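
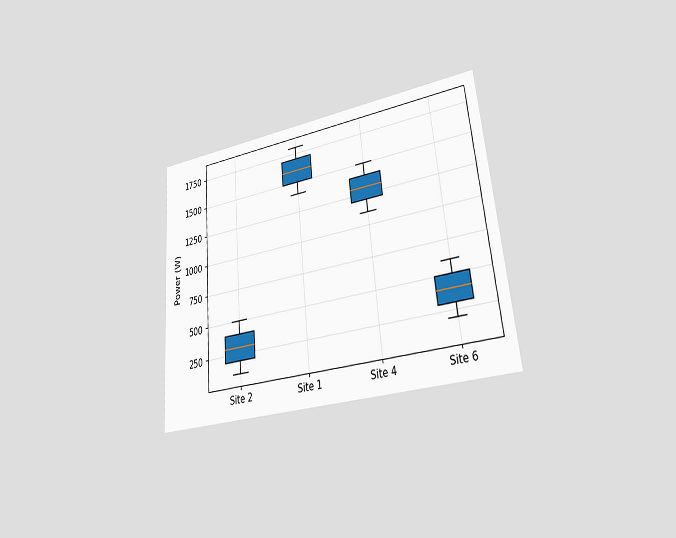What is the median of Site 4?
The chart is tilted about 5° counter-clockwise and viewed at a slight angle. The median line in the Site 4 box sits at 1300W.

1300W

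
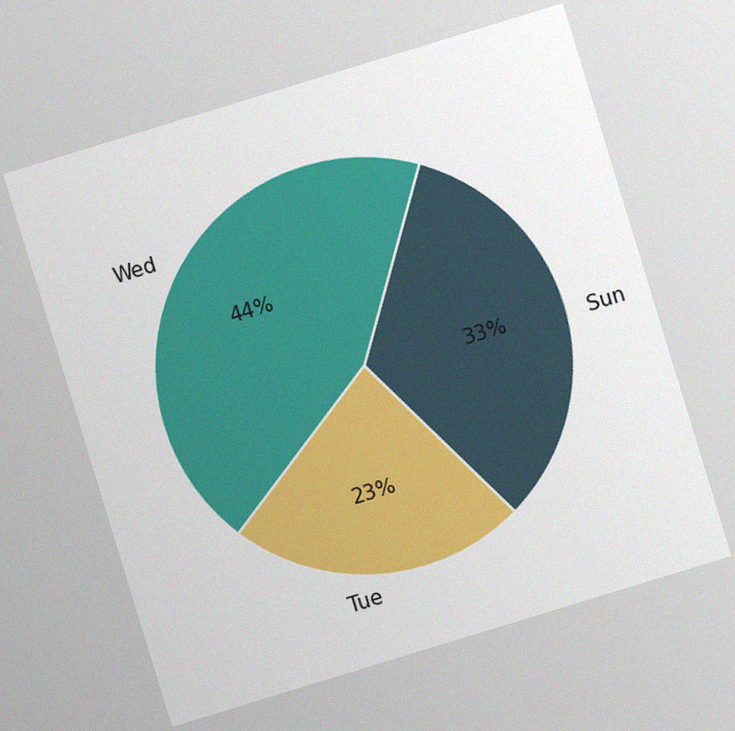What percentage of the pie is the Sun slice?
33%

The chart is tilted about 17° counter-clockwise, with some photo noise. The Sun slice takes up 33% of the pie.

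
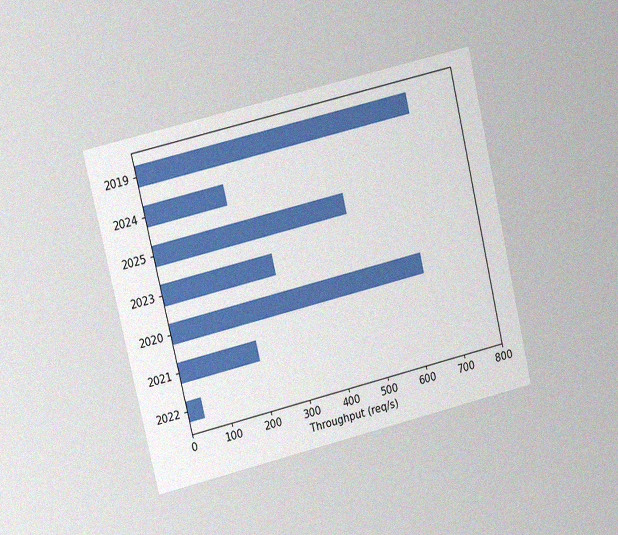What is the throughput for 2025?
480req/s

The chart is tilted about 13° counter-clockwise and viewed at a slight angle, with some photo noise. Reading along the chart's x-axis, the 2025 bar reaches 480req/s.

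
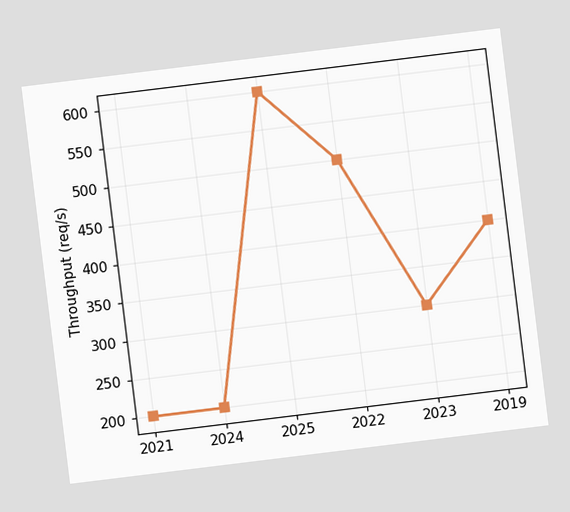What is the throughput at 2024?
200req/s

The chart is tilted about 7° counter-clockwise. At 2024, the line is at 200req/s.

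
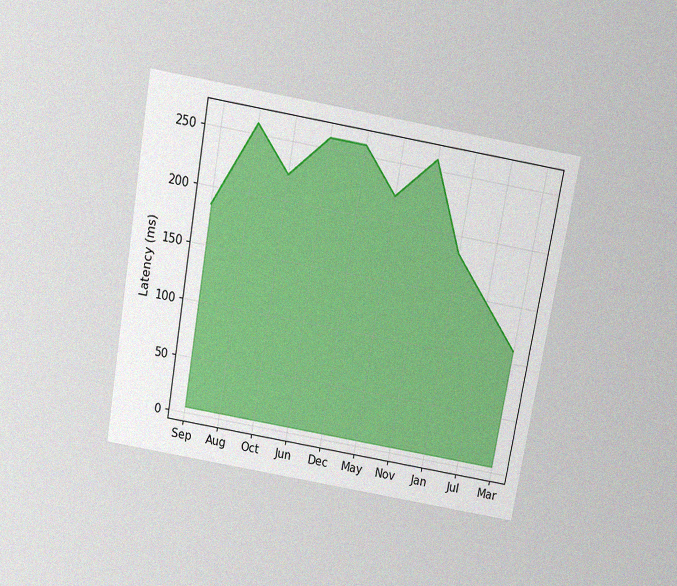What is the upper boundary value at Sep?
185ms

The chart is tilted about 10° clockwise and viewed slightly from above, with some photo noise. At Sep the upper boundary is at 185ms.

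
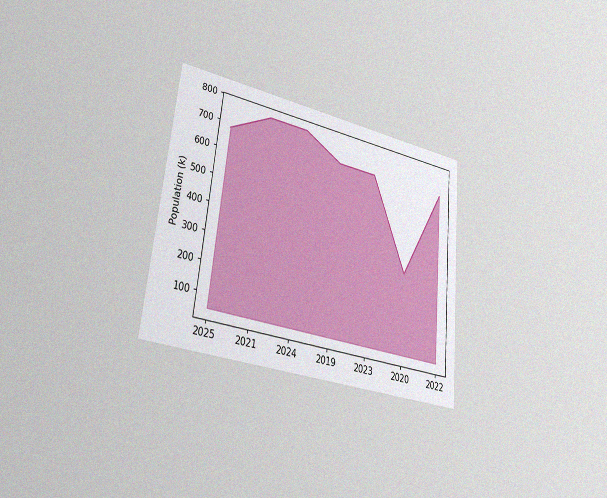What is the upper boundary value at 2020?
The chart is tilted about 6° clockwise and viewed slightly from the left, with some photo noise. At 2020 the upper boundary is at 340k.

340k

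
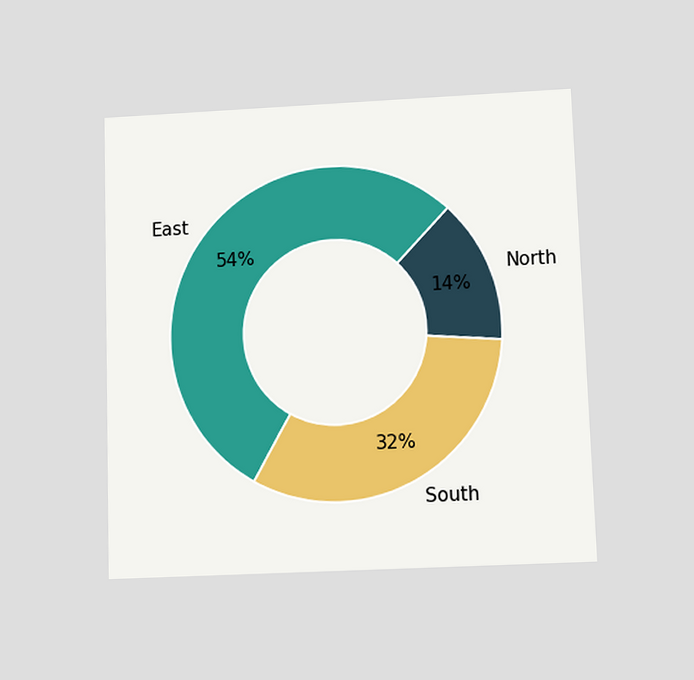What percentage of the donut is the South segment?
The chart is viewed slightly from below. The South segment takes up 32% of the ring.

32%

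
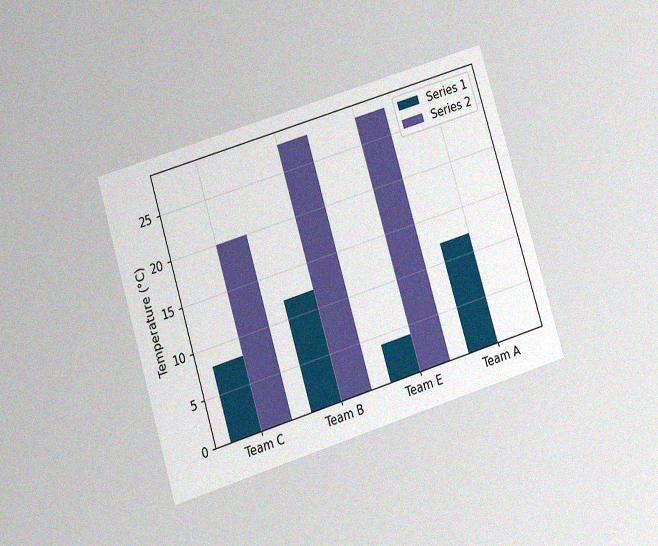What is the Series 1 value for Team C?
8°C

The chart is tilted about 17° counter-clockwise and viewed at a slight angle, with some photo noise. The Series 1 bar at Team C reaches 8°C on the y-axis.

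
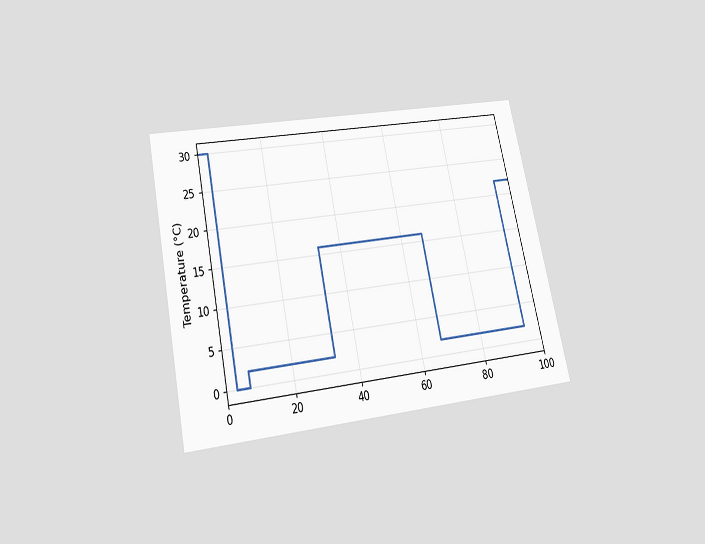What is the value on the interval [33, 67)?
The chart is tilted about 12° counter-clockwise and viewed slightly from below. On [33, 67) the step sits at 16°C.

16°C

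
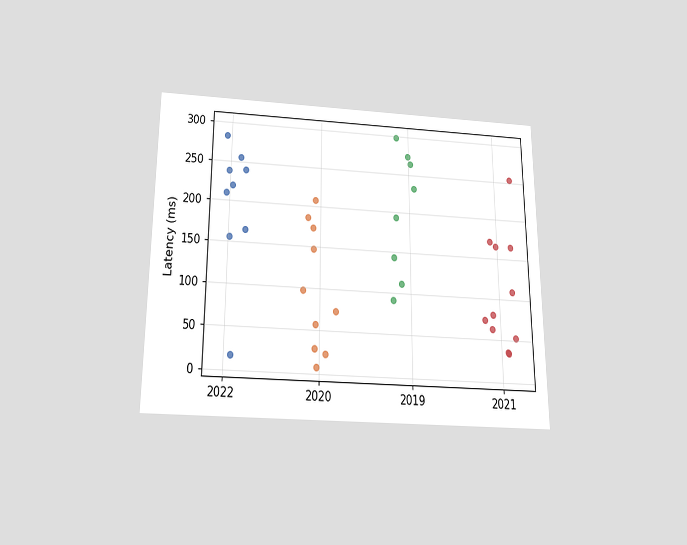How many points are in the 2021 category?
11

The chart is viewed slightly from below. Counting the markers in the 2021 column gives 11.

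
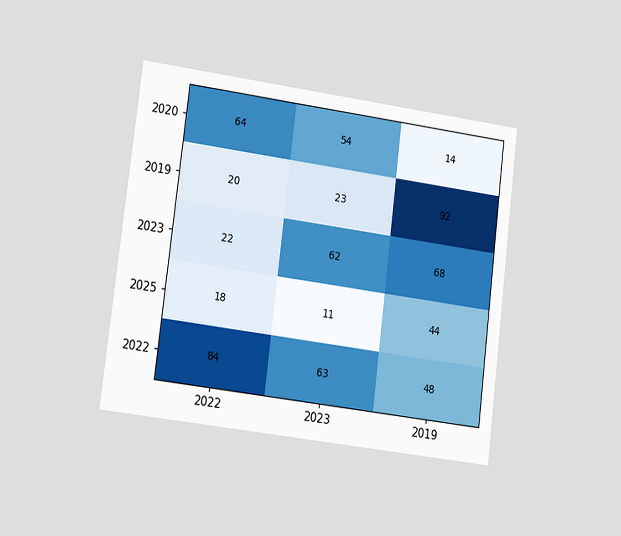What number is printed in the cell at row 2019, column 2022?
20

The chart is tilted about 7° clockwise and viewed slightly from the left. The (2019, 2022) cell reads 20.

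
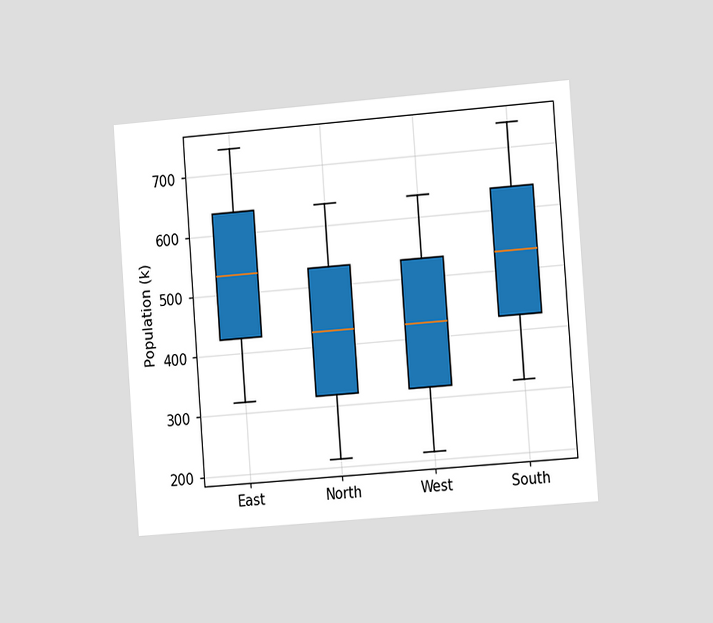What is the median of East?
The chart is tilted about 4° counter-clockwise and viewed slightly from the right. The median line in the East box sits at 530k.

530k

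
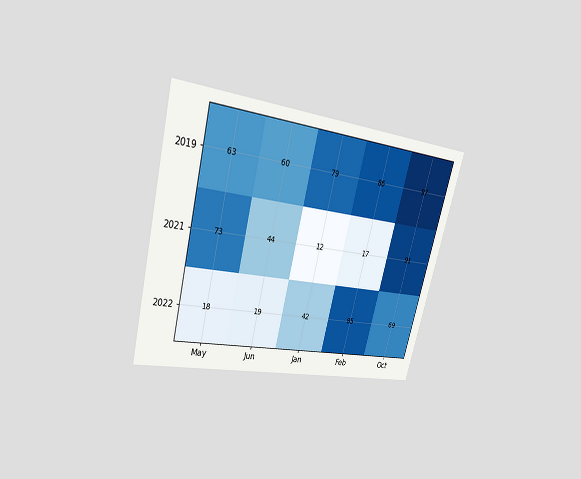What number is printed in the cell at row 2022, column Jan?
The chart is tilted about 14° clockwise and viewed at a slight angle. The (2022, Jan) cell reads 42.

42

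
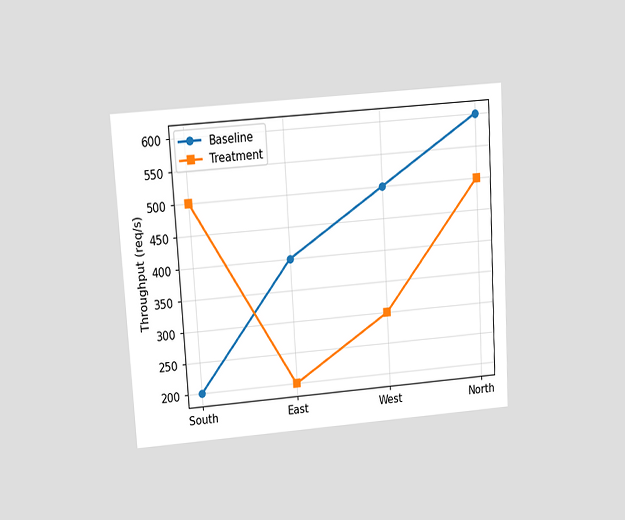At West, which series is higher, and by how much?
Baseline, by 200req/s

The chart is tilted about 3° counter-clockwise and viewed slightly from above. At West, Baseline sits above the other line by 200req/s.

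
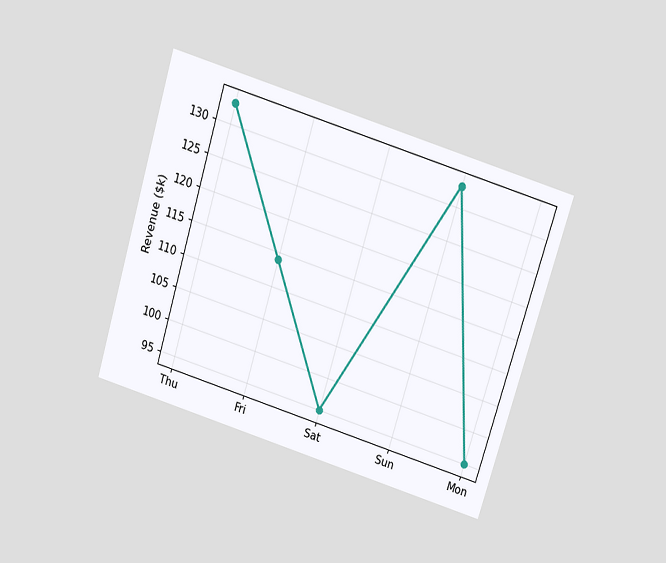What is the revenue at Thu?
$133k

The chart is tilted about 17° clockwise and viewed slightly from above. At Thu, the line is at $133k.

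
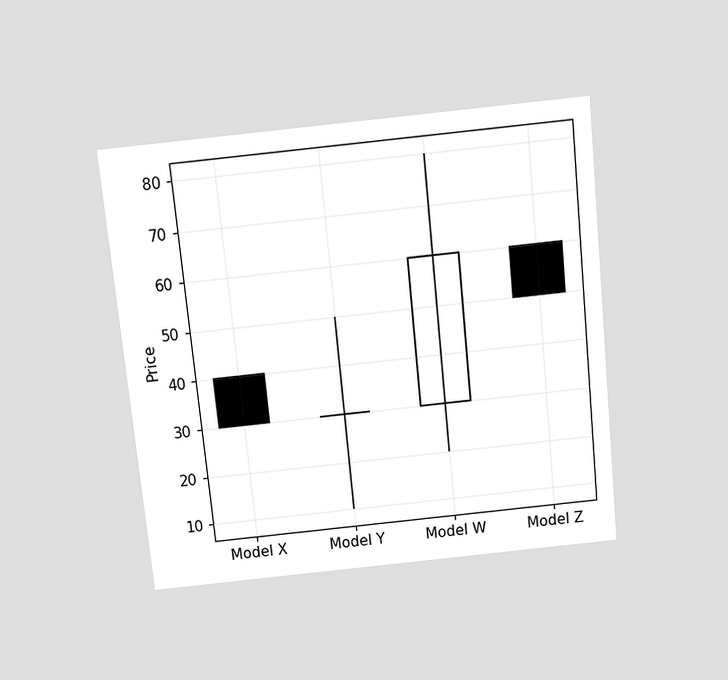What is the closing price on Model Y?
The chart is tilted about 6° counter-clockwise and viewed slightly from above. The Model Y candle closes at 30.

30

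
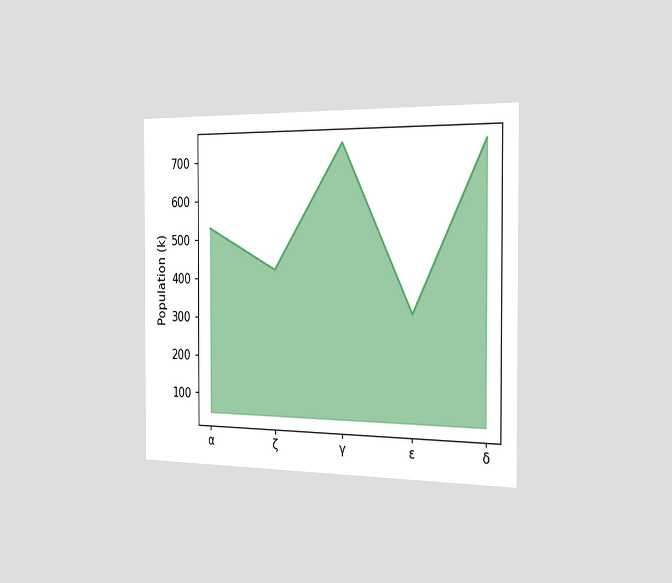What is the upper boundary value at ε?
The chart is viewed slightly from the right. At ε the upper boundary is at 318k.

318k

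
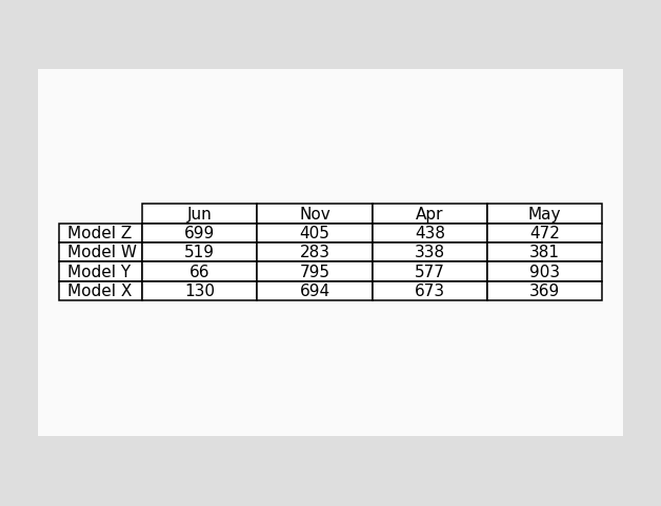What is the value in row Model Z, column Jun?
699

The (Model Z, Jun) cell reads 699.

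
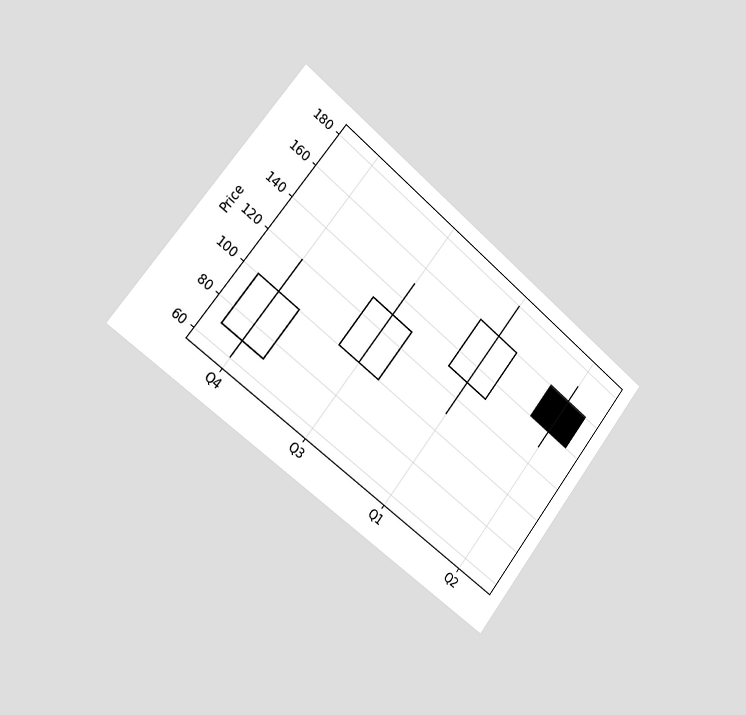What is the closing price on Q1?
The chart is tilted about 39° clockwise and viewed slightly from the left. The Q1 candle closes at 160.

160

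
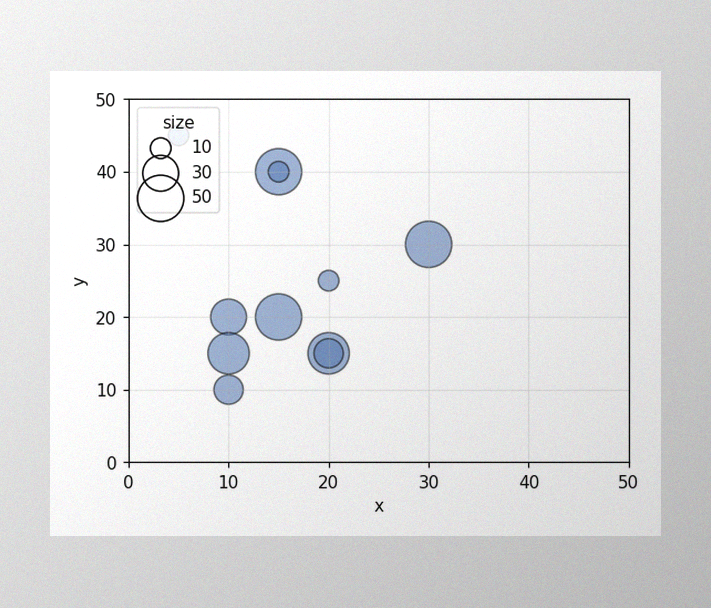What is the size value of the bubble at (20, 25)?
10

The image has some photo noise and uneven lighting. Matching the bubble at (20, 25) against the size legend gives 10.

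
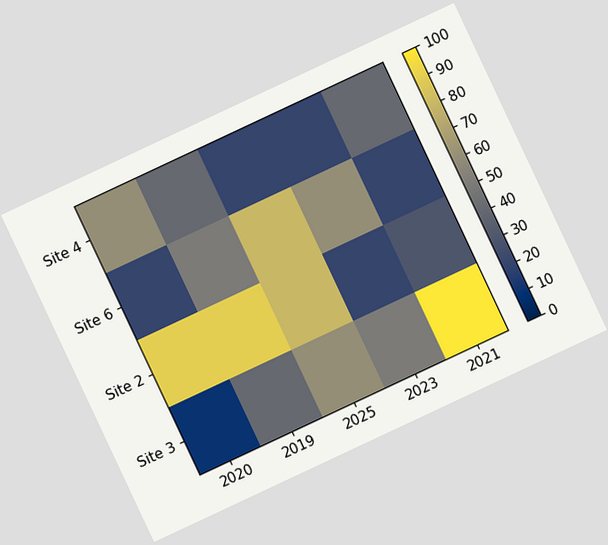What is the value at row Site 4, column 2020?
The chart is tilted about 25° counter-clockwise. Matching cell (Site 4, 2020) against the colorbar gives 60.

60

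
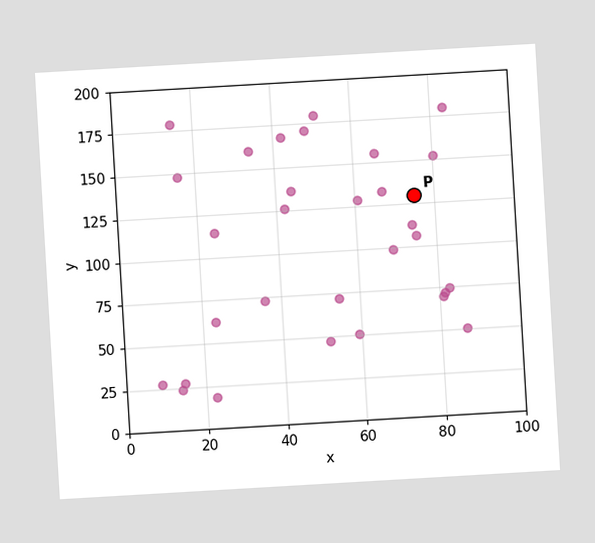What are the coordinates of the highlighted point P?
(75, 130)

The chart is tilted about 3° counter-clockwise. Following the gridlines from P to each axis, P sits at (75, 130).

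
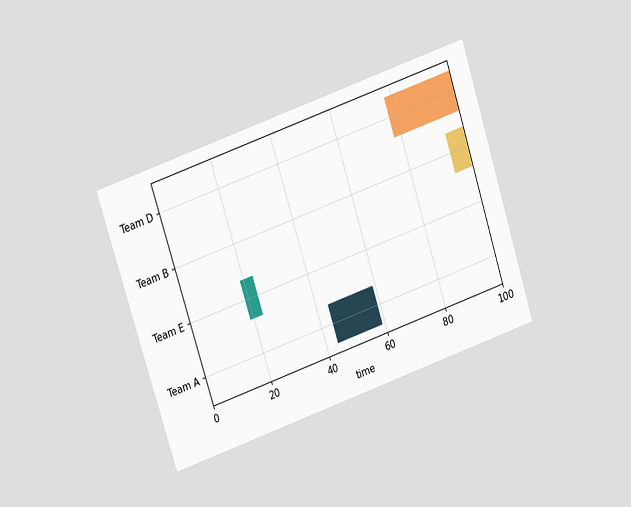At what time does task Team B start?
94

The chart is tilted about 18° counter-clockwise and viewed at a slight angle. The Team B bar begins at t=94.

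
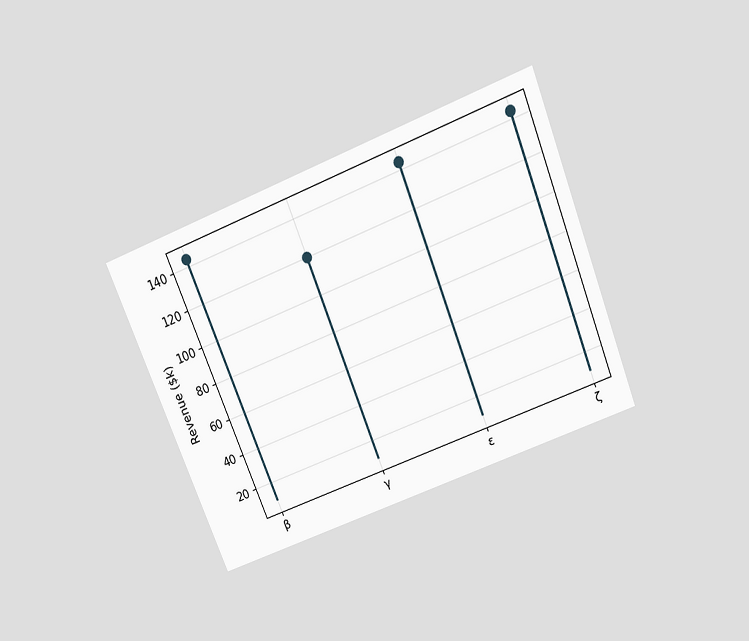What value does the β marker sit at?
The chart is tilted about 22° counter-clockwise and viewed slightly from above. The β marker sits at $144k.

$144k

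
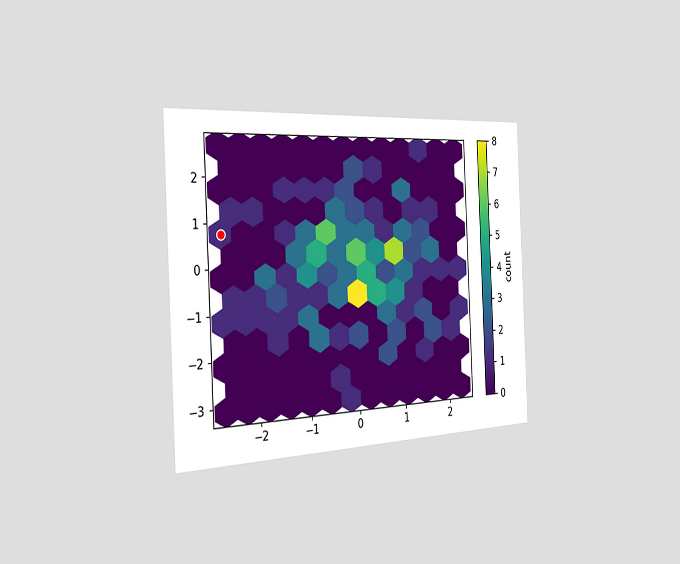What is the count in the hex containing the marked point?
The chart is tilted about 3° counter-clockwise and viewed slightly from the left. The marked hex reads 1 on the colorbar.

1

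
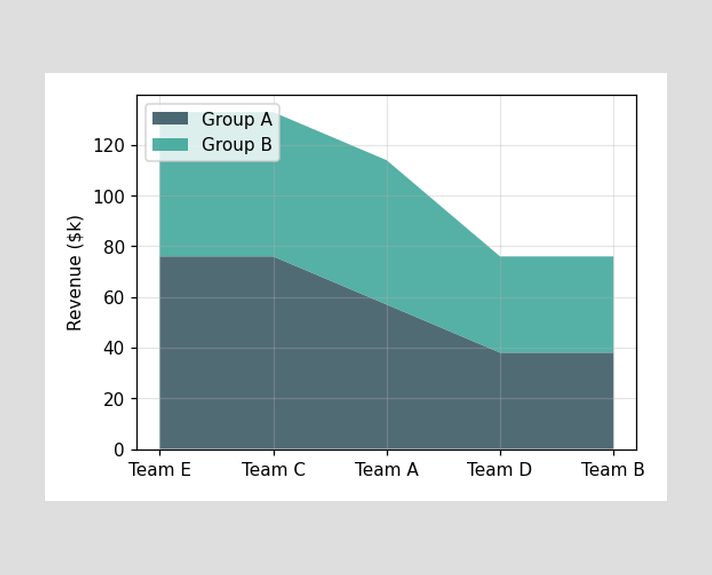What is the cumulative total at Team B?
The stacked total at Team B reaches $76k.

$76k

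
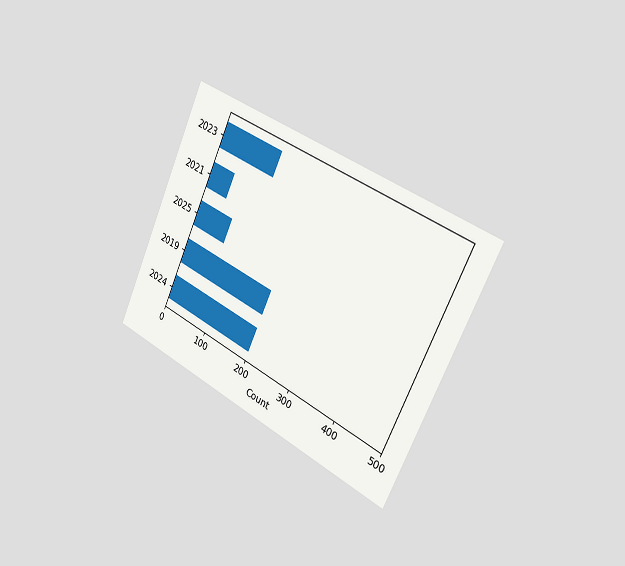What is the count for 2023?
125

The chart is tilted about 25° clockwise and viewed slightly from the right. Reading along the chart's x-axis, the 2023 bar reaches 125.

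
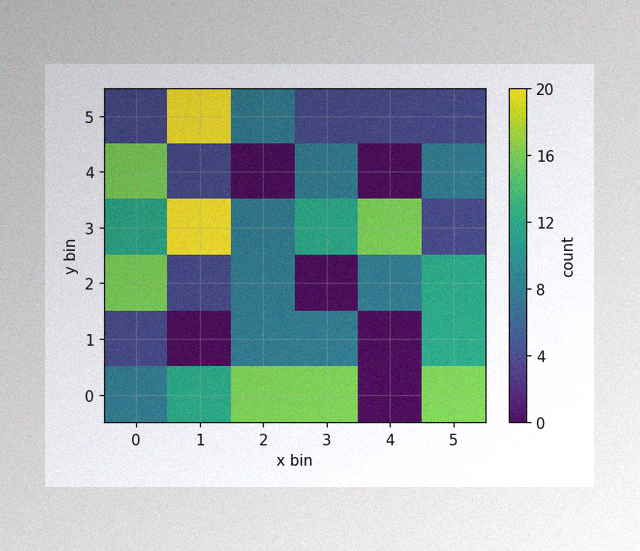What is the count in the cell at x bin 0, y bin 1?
4

The image has some photo noise and uneven lighting. Matching the cell (0, 1) against the colorbar gives 4.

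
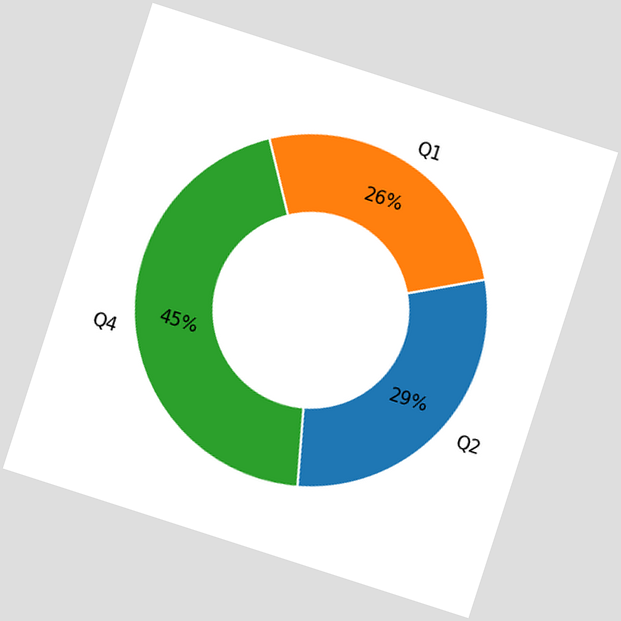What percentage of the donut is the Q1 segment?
26%

The chart is tilted about 18° clockwise. The Q1 segment takes up 26% of the ring.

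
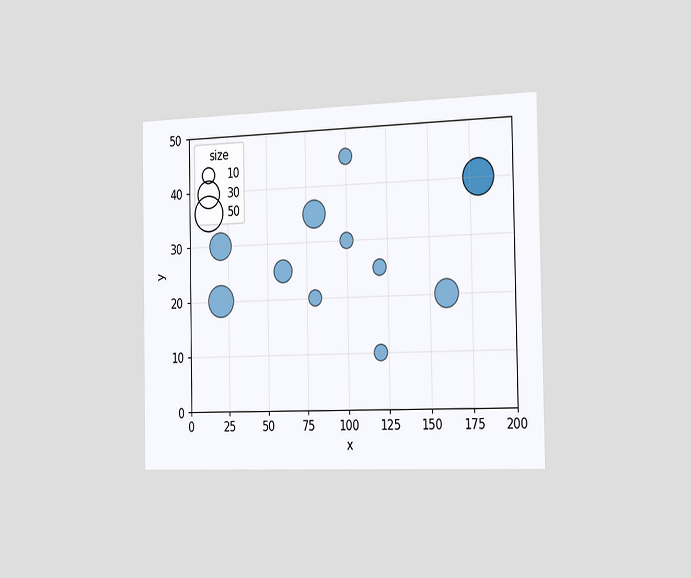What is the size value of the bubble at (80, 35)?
The chart is viewed slightly from the right. Matching the bubble at (80, 35) against the size legend gives 30.

30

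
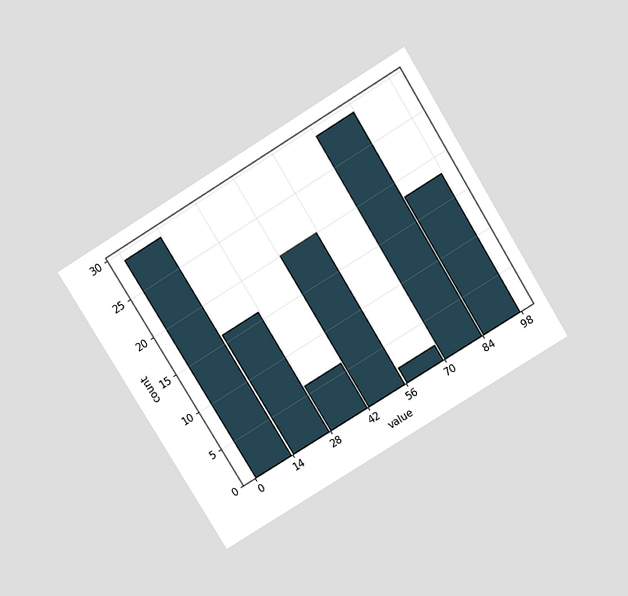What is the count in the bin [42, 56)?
20

The chart is tilted about 31° counter-clockwise and viewed slightly from above. The [42, 56) bin has height 20.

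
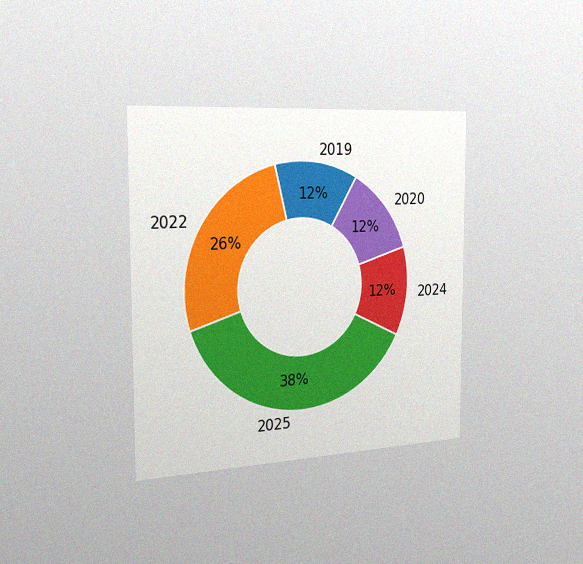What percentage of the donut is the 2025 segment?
The chart is viewed slightly from the left, with some photo noise. The 2025 segment takes up 38% of the ring.

38%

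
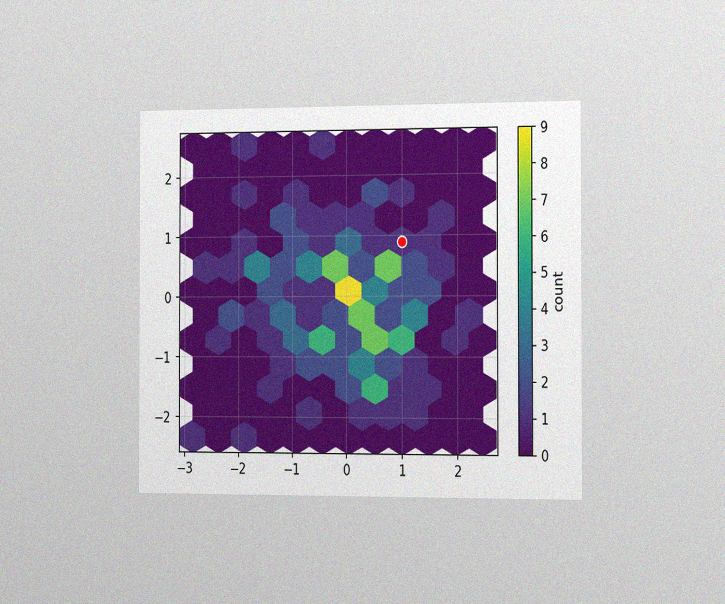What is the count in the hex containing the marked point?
The chart is viewed slightly from the right, with some photo noise. The marked hex reads 1 on the colorbar.

1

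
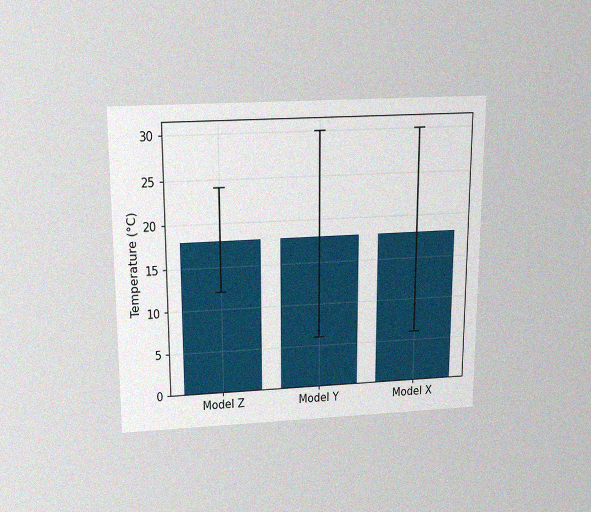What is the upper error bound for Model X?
30°C

The chart is viewed slightly from above, with some photo noise. The Model X bar's upper whisker reaches 30°C.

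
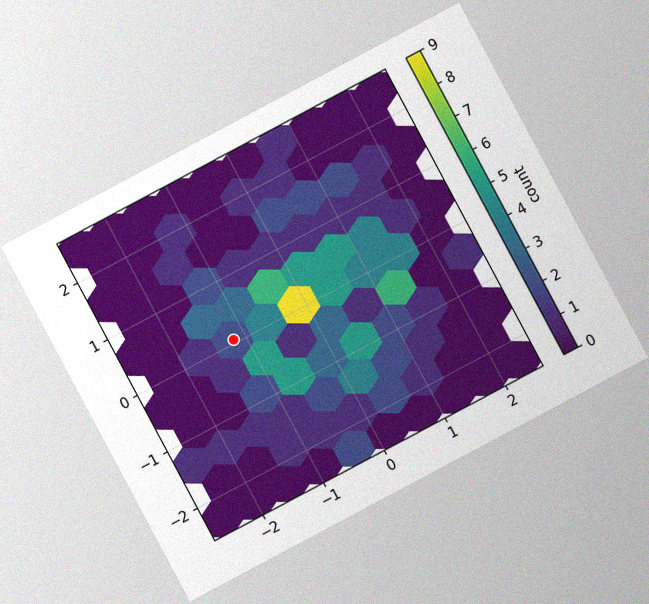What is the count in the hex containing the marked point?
The chart is tilted about 28° counter-clockwise, with some photo noise. The marked hex reads 2 on the colorbar.

2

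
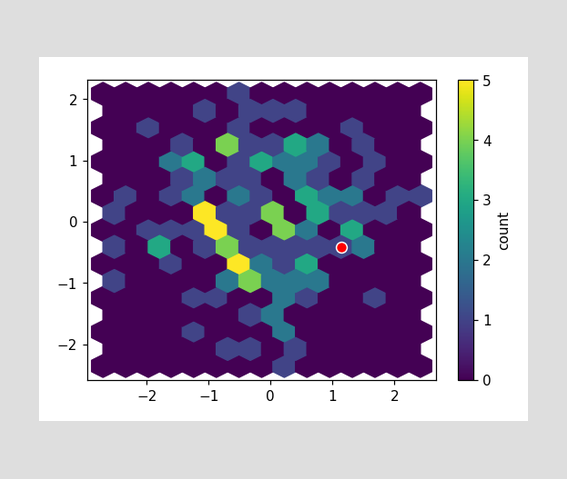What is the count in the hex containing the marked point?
The marked hex reads 1 on the colorbar.

1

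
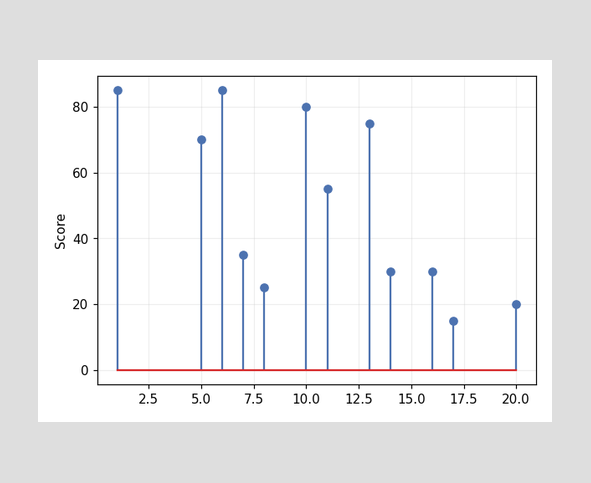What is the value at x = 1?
The stem at x=1 reaches 85.

85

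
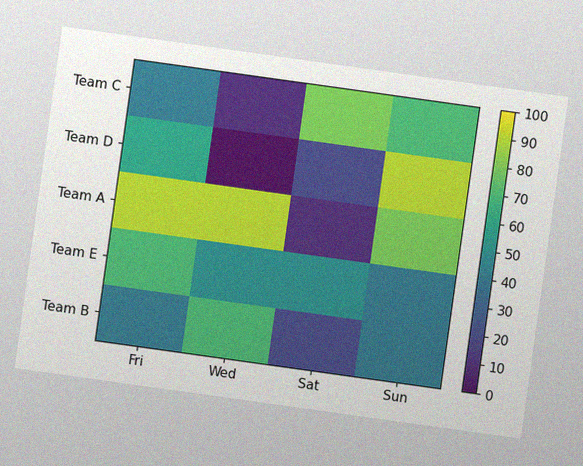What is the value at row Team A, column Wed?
90

The chart is tilted about 8° clockwise, with some photo noise. Matching cell (Team A, Wed) against the colorbar gives 90.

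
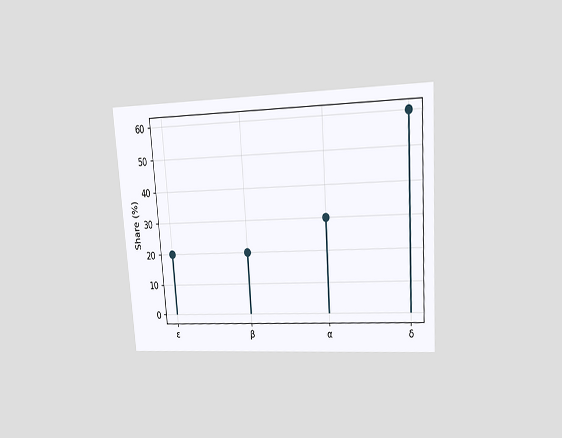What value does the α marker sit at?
30%

The chart is tilted about 4° counter-clockwise and viewed at a slight angle. The α marker sits at 30%.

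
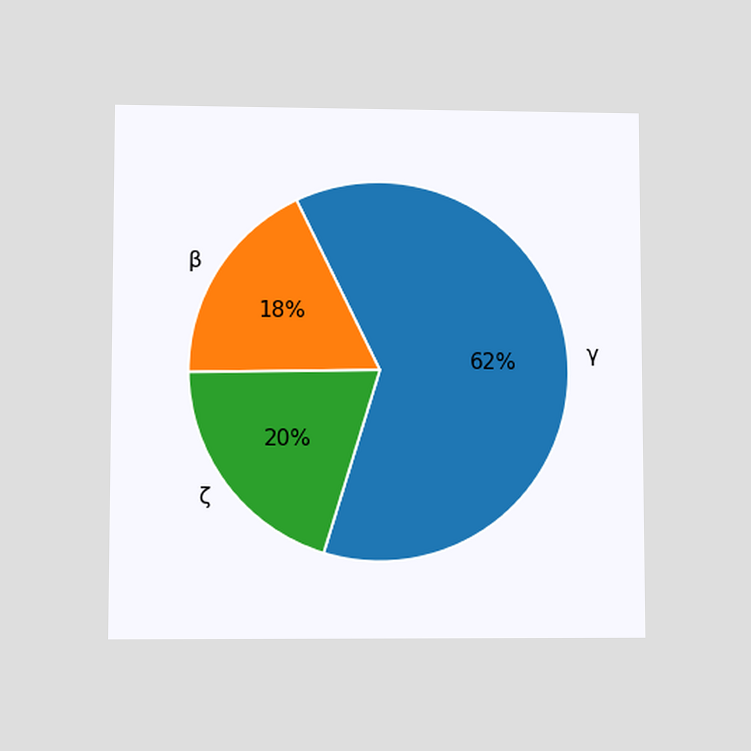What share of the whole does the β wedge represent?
18%

The chart is viewed at a slight angle. The β slice takes up 18% of the pie.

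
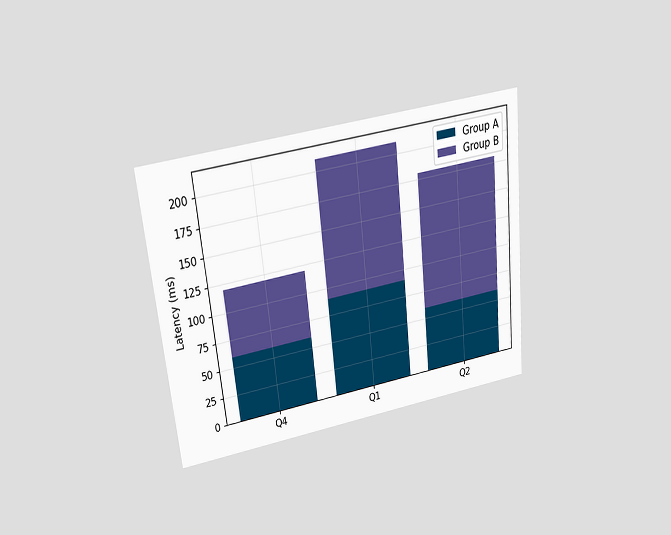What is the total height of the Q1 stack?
210ms

The chart is tilted about 6° counter-clockwise and viewed slightly from above. The Q1 stack's top reaches 210ms on the y-axis.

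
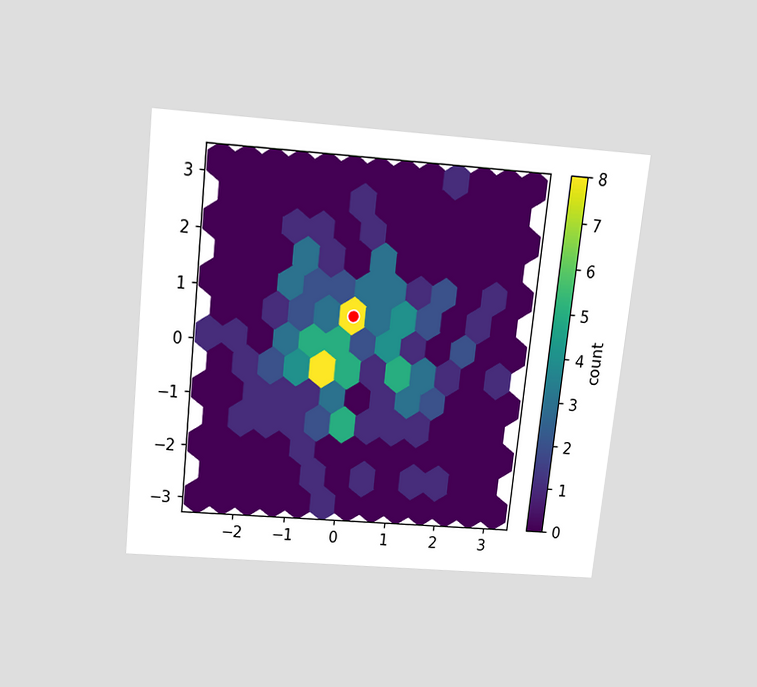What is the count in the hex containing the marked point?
The chart is tilted about 6° clockwise and viewed slightly from above. The marked hex reads 8 on the colorbar.

8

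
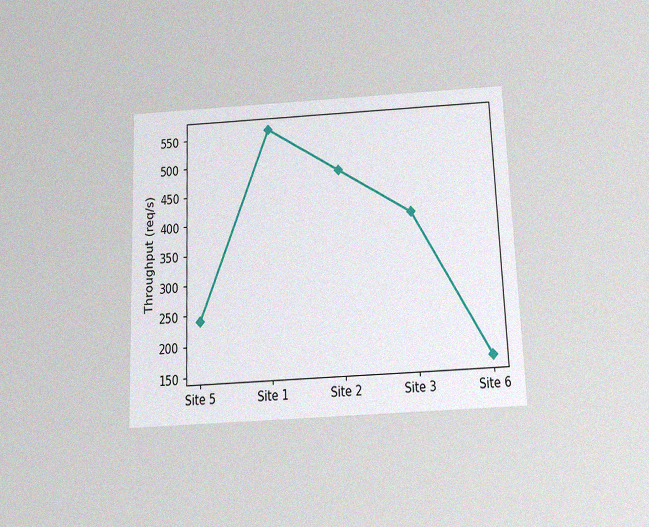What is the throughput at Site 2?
The chart is tilted about 2° counter-clockwise and viewed slightly from below, with some photo noise. At Site 2, the line is at 480req/s.

480req/s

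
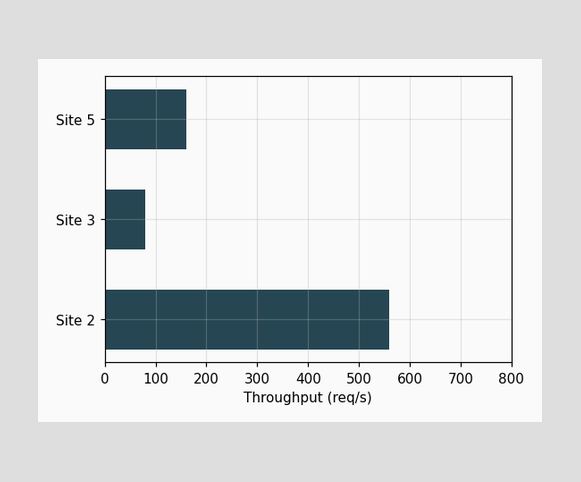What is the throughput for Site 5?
Reading along the chart's x-axis, the Site 5 bar reaches 160req/s.

160req/s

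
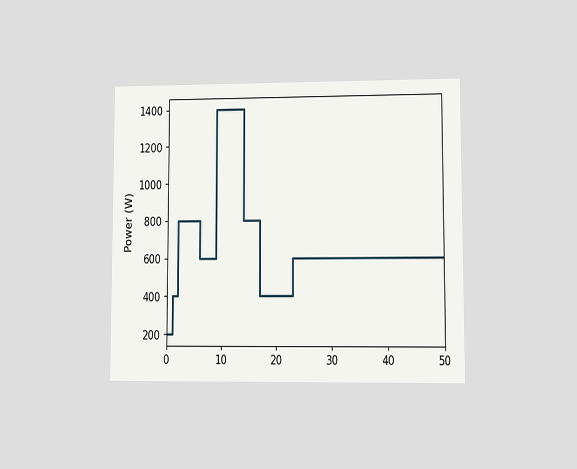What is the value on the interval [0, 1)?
The chart is viewed at a slight angle. On [0, 1) the step sits at 200W.

200W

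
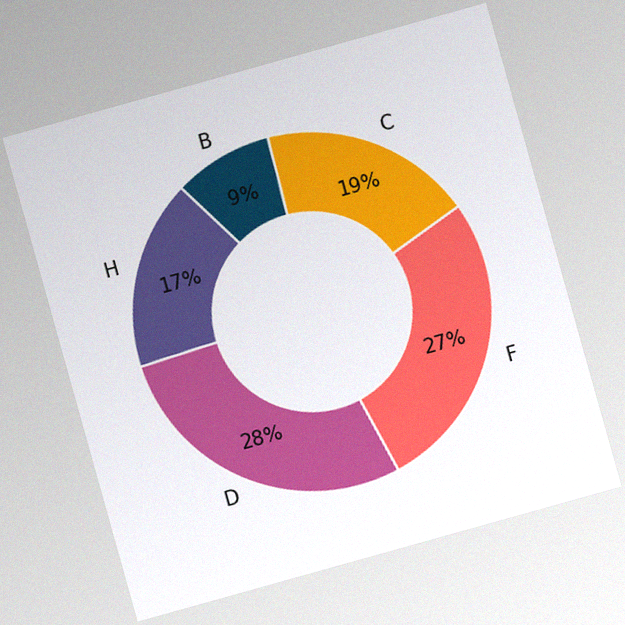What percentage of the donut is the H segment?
17%

The chart is tilted about 16° counter-clockwise, with some photo noise. The H segment takes up 17% of the ring.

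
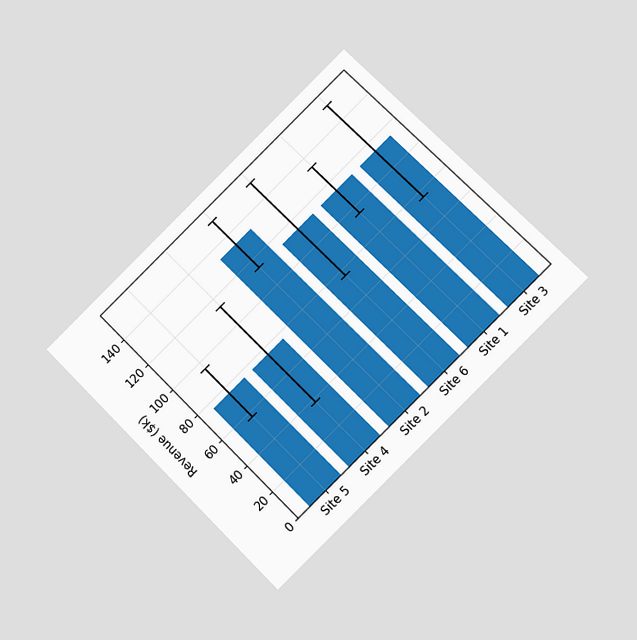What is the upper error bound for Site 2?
$152k

The chart is tilted about 45° counter-clockwise and viewed at a slight angle. The Site 2 bar's upper whisker reaches $152k.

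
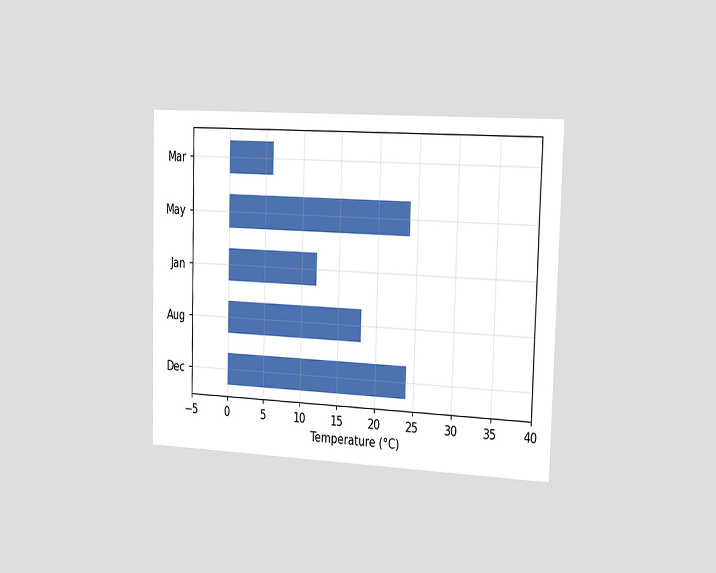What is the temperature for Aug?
The chart is viewed slightly from the right. Reading along the chart's x-axis, the Aug bar reaches 18°C.

18°C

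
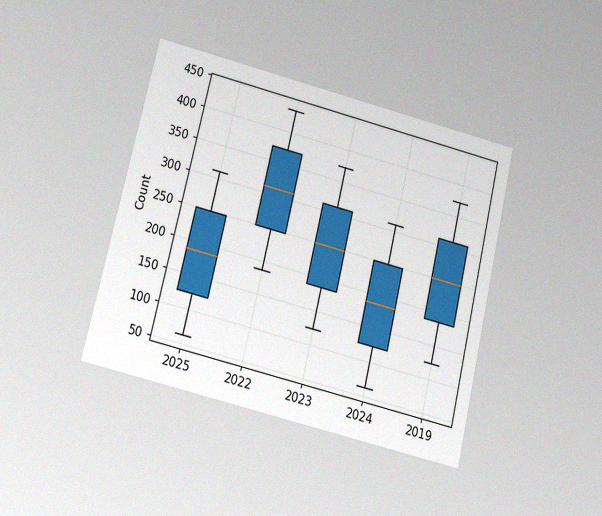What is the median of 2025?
The chart is tilted about 13° clockwise and viewed slightly from below, with some photo noise. The median line in the 2025 box sits at 186.

186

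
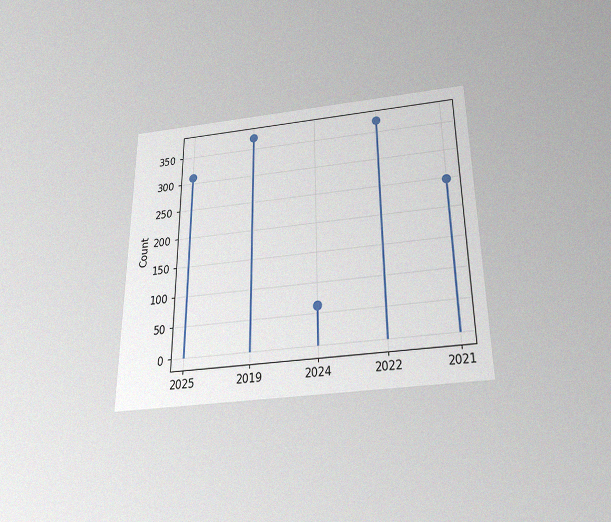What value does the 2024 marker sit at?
The chart is viewed slightly from below, with some photo noise. The 2024 marker sits at 62.

62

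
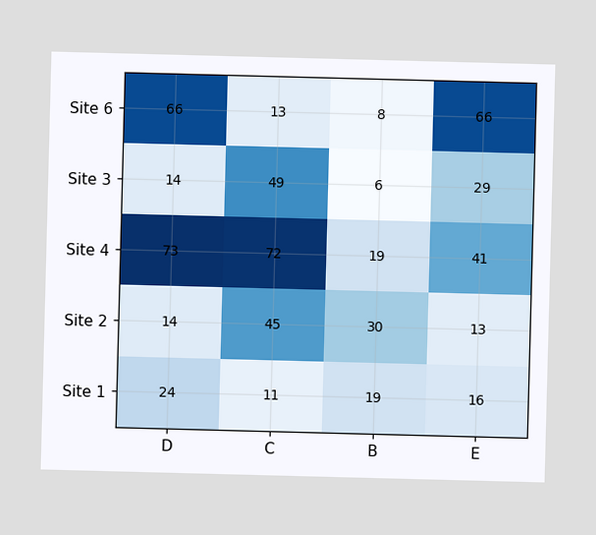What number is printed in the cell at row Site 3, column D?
14

The (Site 3, D) cell reads 14.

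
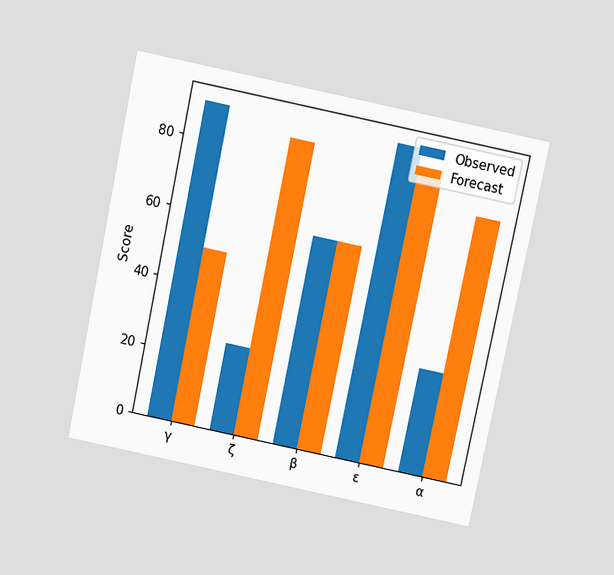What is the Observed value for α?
The chart is tilted about 12° clockwise and viewed slightly from above. The Observed bar at α reaches 30 on the y-axis.

30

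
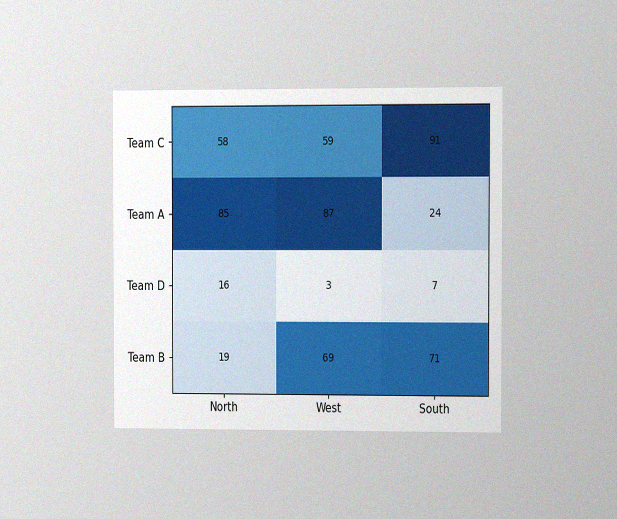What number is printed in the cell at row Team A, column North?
85

The chart is viewed at a slight angle, with some photo noise. The (Team A, North) cell reads 85.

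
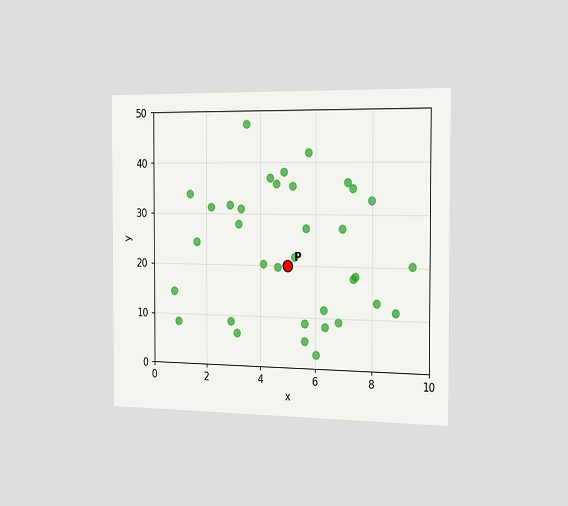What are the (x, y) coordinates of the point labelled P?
The chart is viewed slightly from the right. Following the gridlines from P to each axis, P sits at (5, 20).

(5, 20)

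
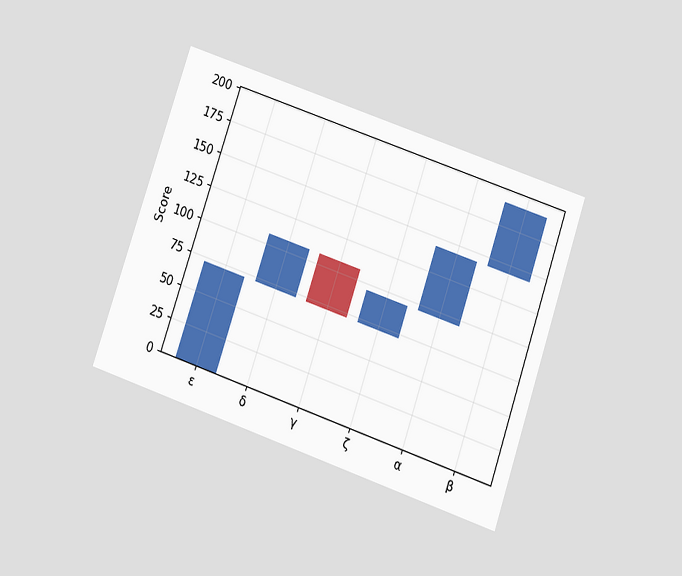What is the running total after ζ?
The chart is tilted about 19° clockwise and viewed slightly from below. After ζ the running total reaches 96.

96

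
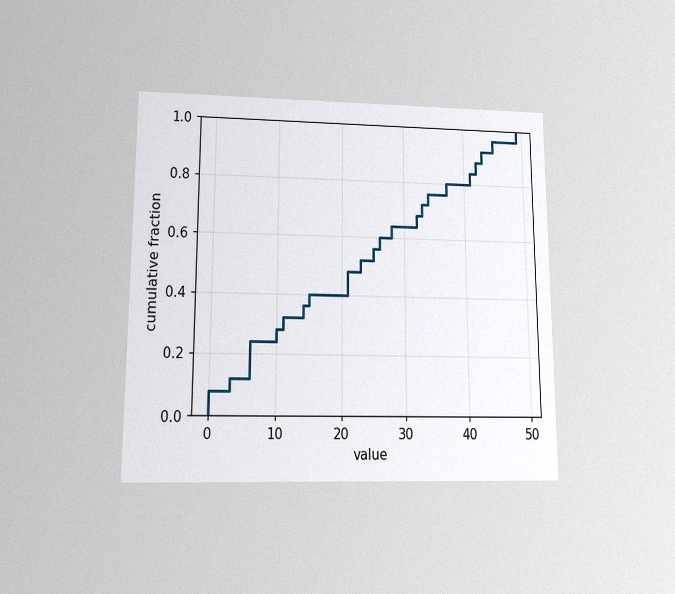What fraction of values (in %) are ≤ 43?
The chart is viewed at a slight angle, with some photo noise. At x=43 the ECDF step is at 92%.

92%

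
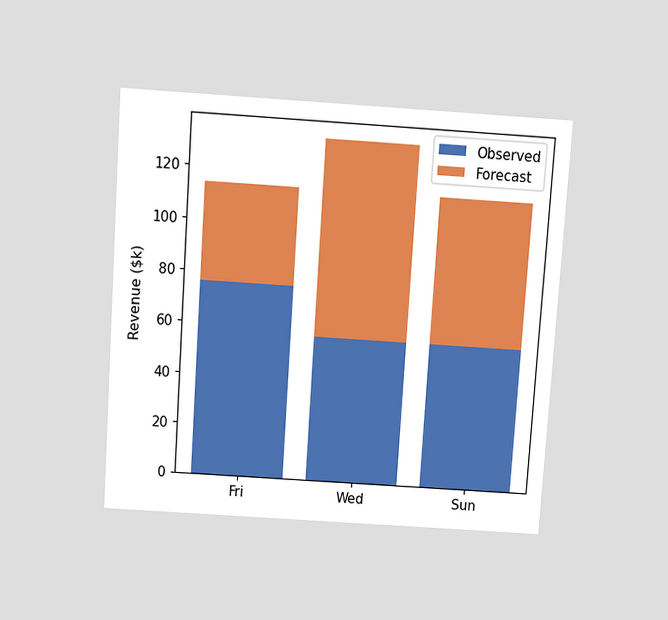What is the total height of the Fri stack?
$114k

The chart is tilted about 4° clockwise and viewed slightly from above. The Fri stack's top reaches $114k on the y-axis.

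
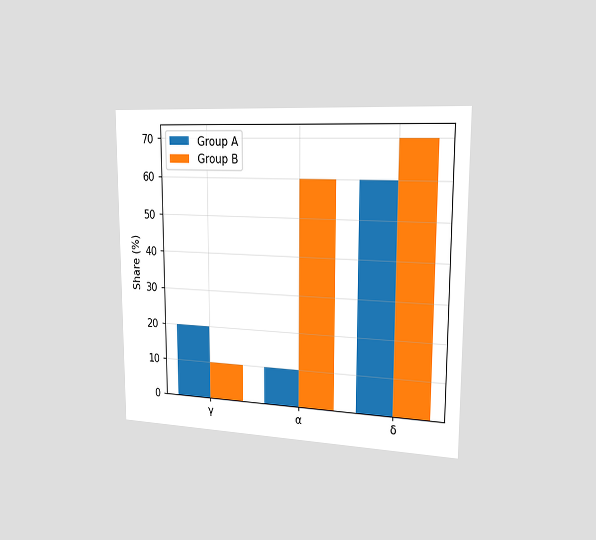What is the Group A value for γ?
20%

The chart is viewed slightly from the right. The Group A bar at γ reaches 20% on the y-axis.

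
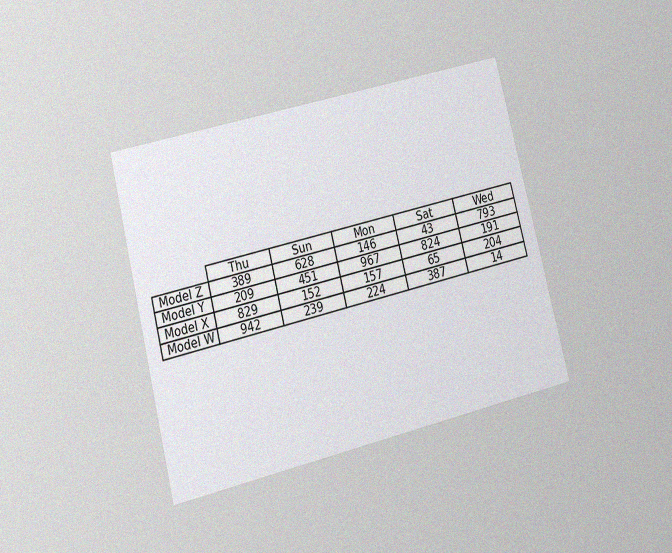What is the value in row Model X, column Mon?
157

The chart is tilted about 14° counter-clockwise and viewed at a slight angle, with some photo noise. The (Model X, Mon) cell reads 157.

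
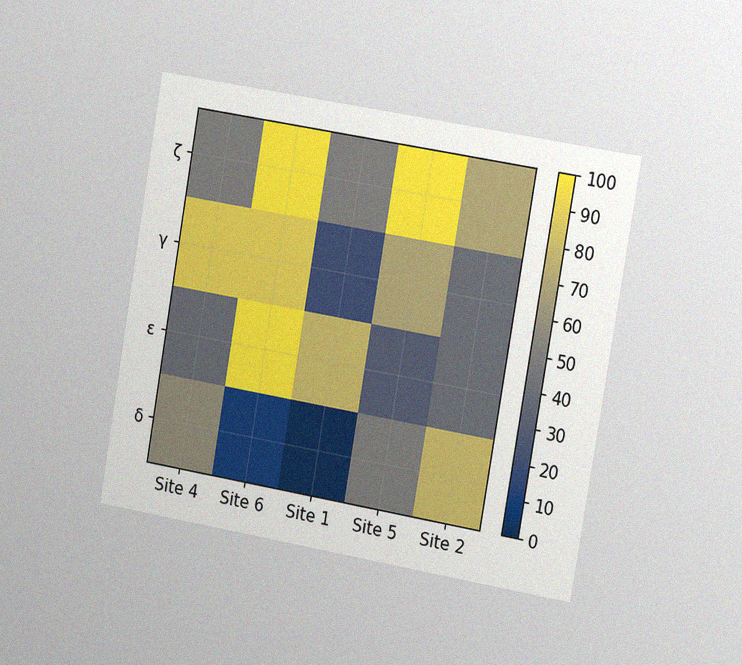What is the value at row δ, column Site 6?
10

The chart is tilted about 10° clockwise and viewed slightly from the right, with some photo noise. Matching cell (δ, Site 6) against the colorbar gives 10.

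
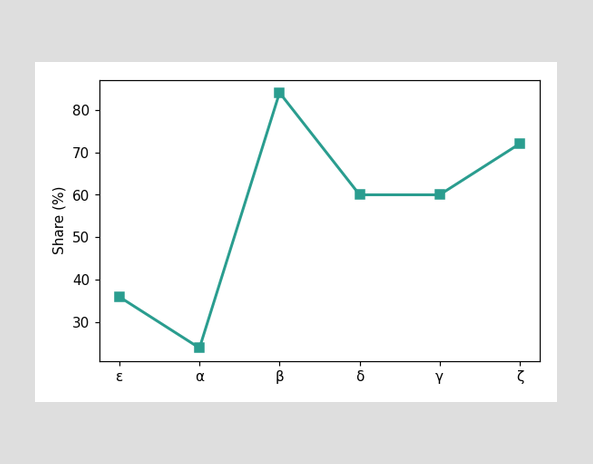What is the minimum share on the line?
24%

The lowest point is at α, and reading across to the y-axis gives 24%.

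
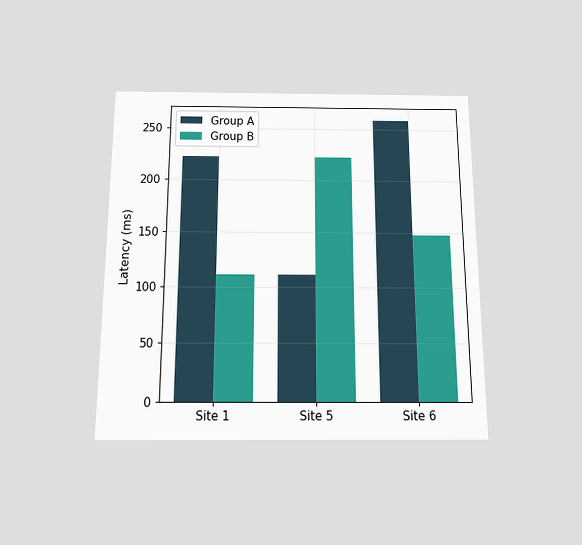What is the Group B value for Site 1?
111ms

The chart is viewed slightly from below. The Group B bar at Site 1 reaches 111ms on the y-axis.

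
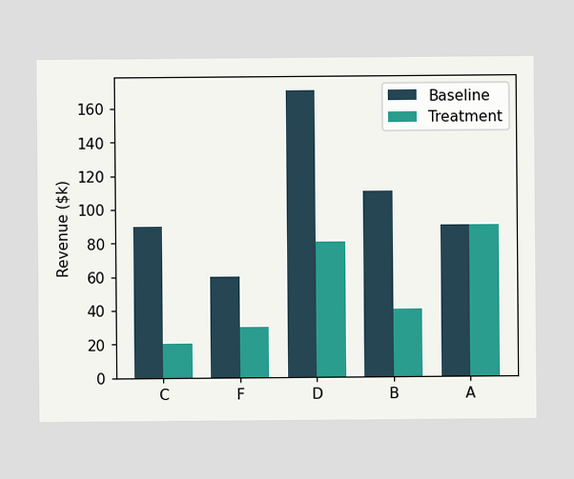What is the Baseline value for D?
The Baseline bar at D reaches $170k on the y-axis.

$170k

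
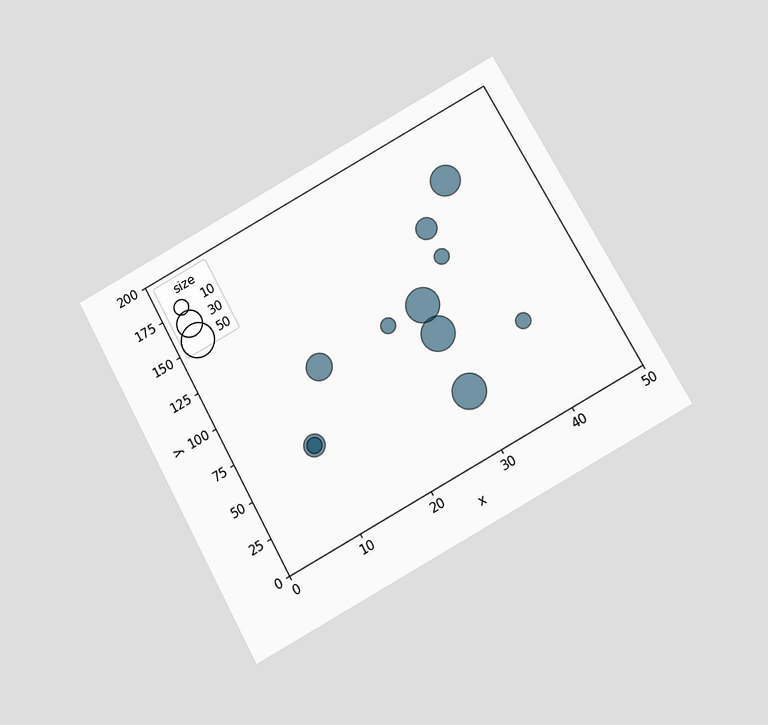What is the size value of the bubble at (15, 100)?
30

The chart is tilted about 29° counter-clockwise and viewed slightly from below. Matching the bubble at (15, 100) against the size legend gives 30.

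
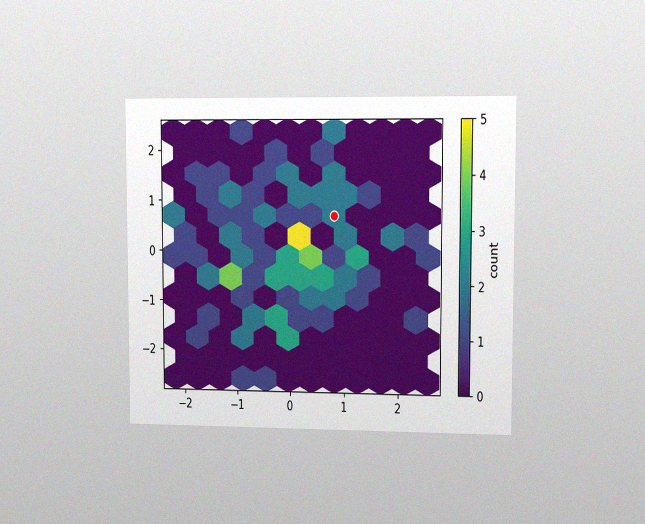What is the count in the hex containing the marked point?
2

The chart is viewed slightly from the right, with some photo noise. The marked hex reads 2 on the colorbar.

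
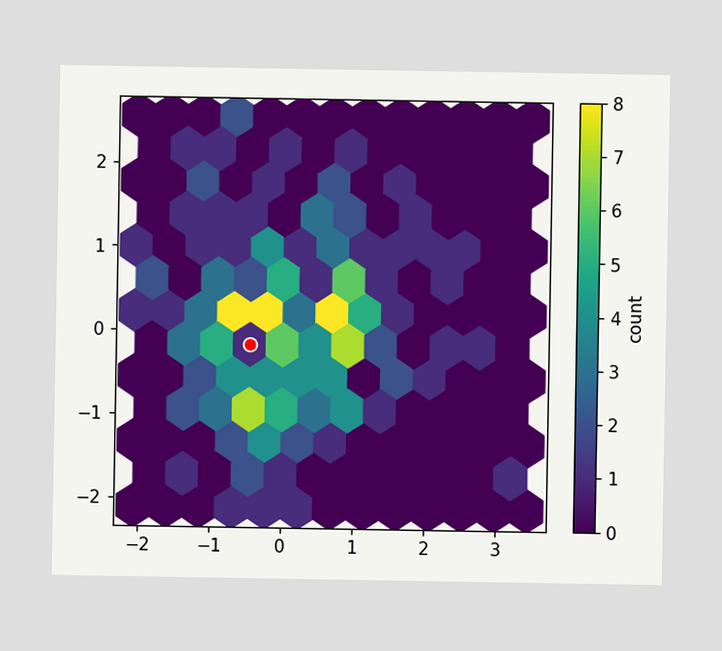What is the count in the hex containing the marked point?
The marked hex reads 1 on the colorbar.

1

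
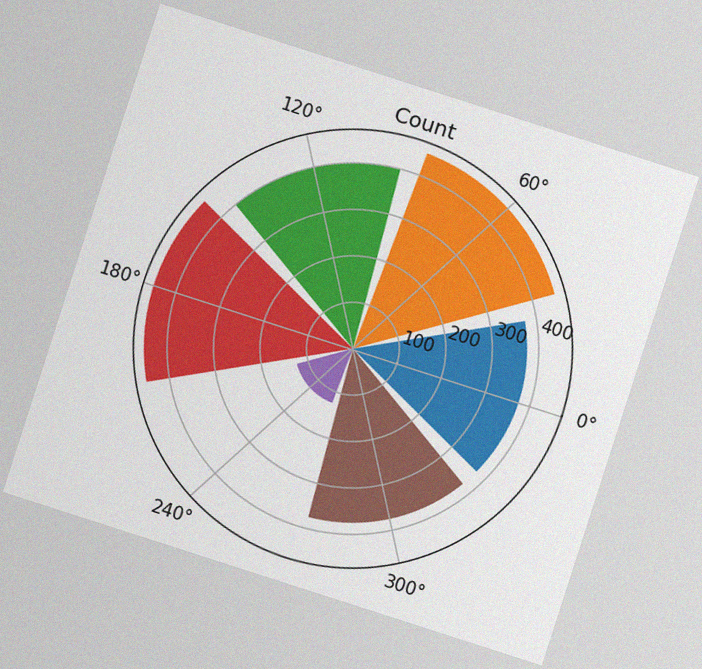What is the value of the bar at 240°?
The chart is tilted about 18° clockwise, with some photo noise. The bar at 240° reaches 125 on the radial axis.

125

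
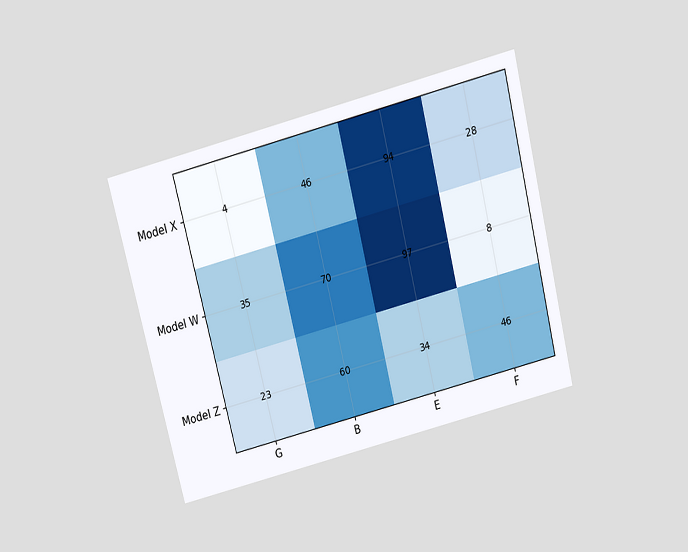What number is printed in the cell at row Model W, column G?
35

The chart is tilted about 14° counter-clockwise and viewed slightly from above. The (Model W, G) cell reads 35.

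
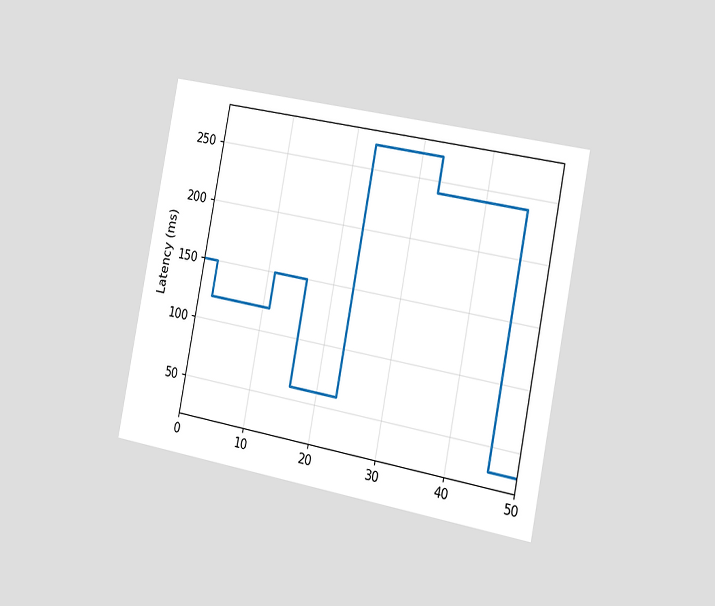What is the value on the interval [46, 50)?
The chart is tilted about 11° clockwise and viewed slightly from the right. On [46, 50) the step sits at 30ms.

30ms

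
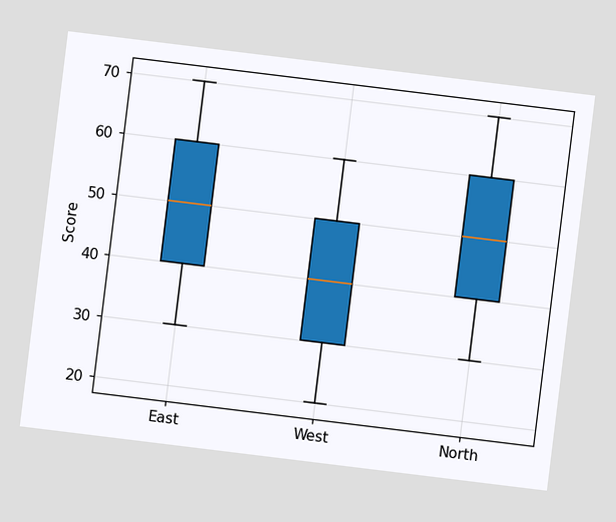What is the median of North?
50

The chart is tilted about 7° clockwise. The median line in the North box sits at 50.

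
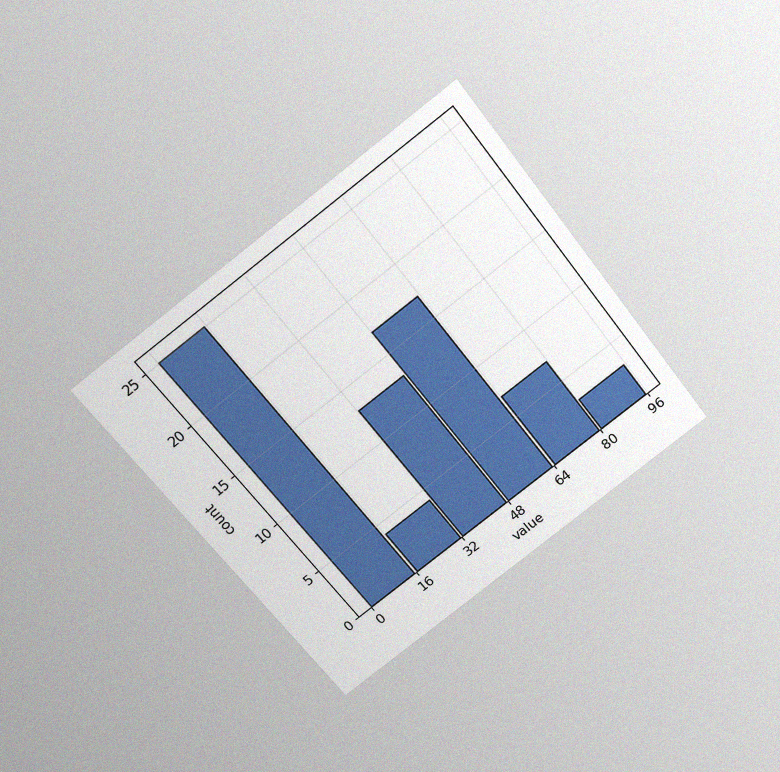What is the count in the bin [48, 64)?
17

The chart is tilted about 37° counter-clockwise and viewed slightly from above, with some photo noise. The [48, 64) bin has height 17.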